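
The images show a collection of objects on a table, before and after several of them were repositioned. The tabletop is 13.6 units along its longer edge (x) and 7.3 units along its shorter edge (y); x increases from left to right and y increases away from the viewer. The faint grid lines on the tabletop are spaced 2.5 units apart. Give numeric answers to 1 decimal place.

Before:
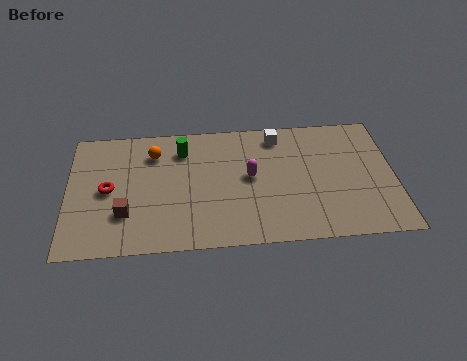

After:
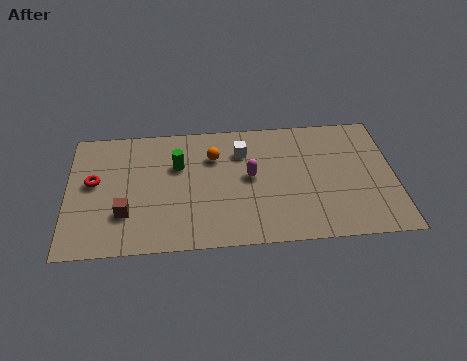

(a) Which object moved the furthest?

the orange sphere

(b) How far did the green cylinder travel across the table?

0.9

From (4.8, 5.7) to (4.6, 4.8), the green cylinder covered √(0.2² + 0.9²) ≈ 0.9 units.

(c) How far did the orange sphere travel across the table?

2.5

From (3.6, 5.6) to (6.1, 5.2), the orange sphere covered √(2.5² + 0.4²) ≈ 2.5 units.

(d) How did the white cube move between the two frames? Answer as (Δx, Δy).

(-1.5, -0.8)

The white cube started near (8.8, 6.2) and ended near (7.3, 5.4).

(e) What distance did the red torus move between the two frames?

0.8

The red torus moved from about (1.7, 3.6) to (1.1, 4.1), a distance of √(0.6² + 0.5²) ≈ 0.8.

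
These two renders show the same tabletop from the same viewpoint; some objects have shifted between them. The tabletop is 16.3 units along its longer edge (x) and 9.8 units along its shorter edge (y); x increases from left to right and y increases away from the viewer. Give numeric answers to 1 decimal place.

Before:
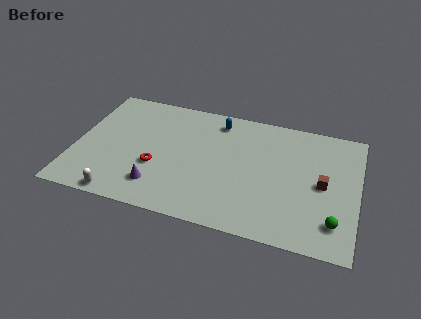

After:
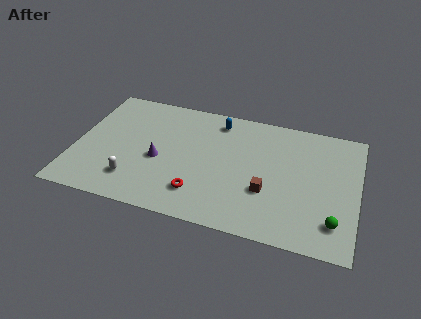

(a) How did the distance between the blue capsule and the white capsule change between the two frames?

-1.5

They were about 9.0 units apart before and 7.5 after — 1.5 units closer together.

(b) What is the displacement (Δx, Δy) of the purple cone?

(-0.1, 2.1)

The purple cone started near (5.0, 2.1) and ended near (4.9, 4.2).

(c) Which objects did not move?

the green sphere and the blue capsule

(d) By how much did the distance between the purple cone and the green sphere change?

+0.3

They were about 10.1 units apart before and 10.4 after — 0.3 units further apart.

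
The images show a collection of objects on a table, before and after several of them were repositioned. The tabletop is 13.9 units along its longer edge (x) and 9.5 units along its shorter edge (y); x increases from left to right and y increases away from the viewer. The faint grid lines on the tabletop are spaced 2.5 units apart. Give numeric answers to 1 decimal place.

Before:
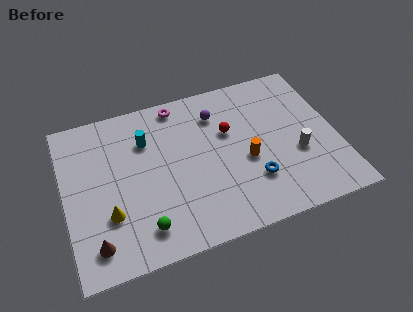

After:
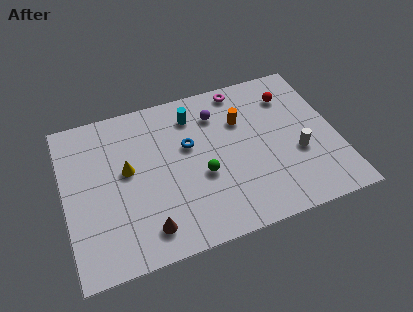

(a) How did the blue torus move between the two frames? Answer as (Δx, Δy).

(-3.0, 3.1)

From the two frames, the blue torus sits at roughly (9.4, 2.7) before and (6.4, 5.8) after.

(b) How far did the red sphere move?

3.5

From (8.5, 6.0) to (11.8, 7.3), the red sphere covered √(3.3² + 1.3²) ≈ 3.5 units.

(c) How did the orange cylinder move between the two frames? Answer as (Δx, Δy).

(0.0, 2.5)

The orange cylinder started near (9.2, 4.0) and ended near (9.2, 6.5).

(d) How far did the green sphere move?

3.8

From (3.7, 1.7) to (6.9, 3.8), the green sphere covered √(3.2² + 2.1²) ≈ 3.8 units.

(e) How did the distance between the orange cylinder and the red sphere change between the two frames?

+0.6

They were about 2.1 units apart before and 2.7 after — 0.6 units further apart.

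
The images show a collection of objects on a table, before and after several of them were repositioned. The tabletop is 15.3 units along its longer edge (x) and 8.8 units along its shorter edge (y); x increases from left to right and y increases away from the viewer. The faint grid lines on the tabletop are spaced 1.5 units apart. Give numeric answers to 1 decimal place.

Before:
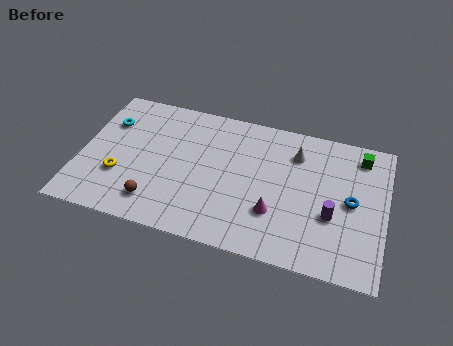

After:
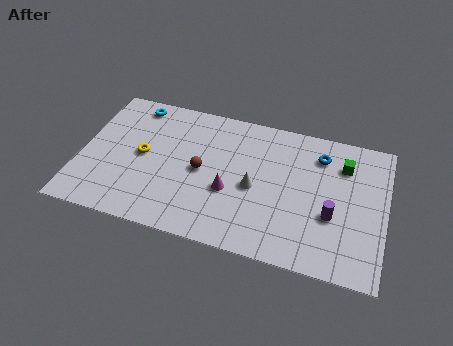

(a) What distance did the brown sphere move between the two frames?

3.3

The brown sphere was near (4.0, 1.7) before and (6.1, 4.3) after, so it travelled √(2.1² + 2.6²) ≈ 3.3 units.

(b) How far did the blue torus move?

3.0

From (13.6, 4.4) to (11.9, 6.9), the blue torus covered √(1.7² + 2.5²) ≈ 3.0 units.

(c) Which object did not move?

the purple cylinder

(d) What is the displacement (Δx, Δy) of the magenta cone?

(-2.3, 0.7)

The magenta cone started near (9.9, 2.7) and ended near (7.6, 3.4).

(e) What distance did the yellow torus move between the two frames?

1.9

The yellow torus was near (2.1, 2.9) before and (3.1, 4.5) after, so it travelled √(1.0² + 1.6²) ≈ 1.9 units.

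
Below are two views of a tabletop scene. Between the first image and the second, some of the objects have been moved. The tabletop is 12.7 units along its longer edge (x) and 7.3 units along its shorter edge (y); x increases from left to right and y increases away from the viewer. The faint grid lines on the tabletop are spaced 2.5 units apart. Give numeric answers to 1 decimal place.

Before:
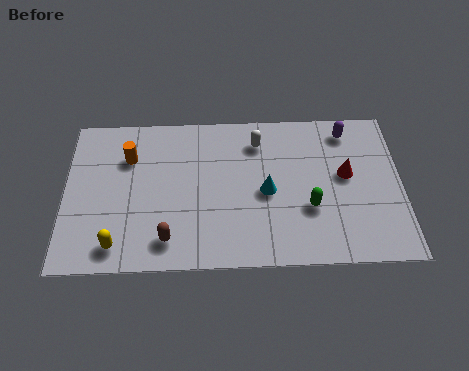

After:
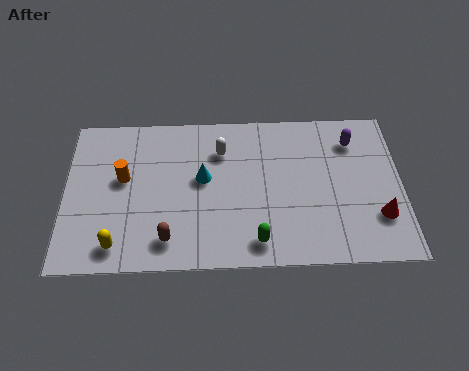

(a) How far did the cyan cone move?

2.5

The cyan cone was near (7.6, 3.4) before and (5.2, 4.1) after, so it travelled √(2.4² + 0.7²) ≈ 2.5 units.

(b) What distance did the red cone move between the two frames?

2.3

From (10.6, 4.1) to (11.8, 2.1), the red cone covered √(1.2² + 2.0²) ≈ 2.3 units.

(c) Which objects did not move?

the yellow capsule and the brown capsule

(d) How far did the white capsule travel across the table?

1.5

The white capsule moved from about (7.3, 5.8) to (5.9, 5.4), a distance of √(1.4² + 0.4²) ≈ 1.5.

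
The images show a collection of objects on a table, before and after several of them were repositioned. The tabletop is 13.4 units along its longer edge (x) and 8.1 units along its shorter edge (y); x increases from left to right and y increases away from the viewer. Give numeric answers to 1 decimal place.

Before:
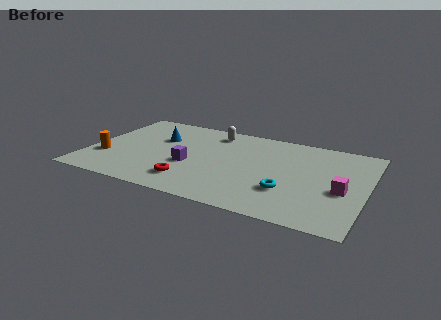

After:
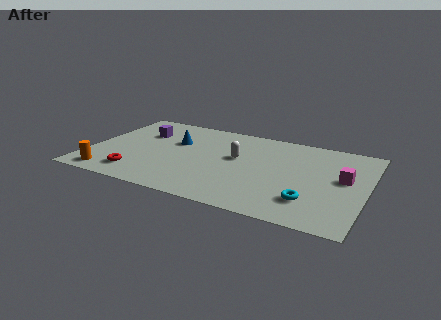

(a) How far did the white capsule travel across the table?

2.5

The white capsule moved from about (5.7, 6.8) to (7.1, 4.7), a distance of √(1.4² + 2.1²) ≈ 2.5.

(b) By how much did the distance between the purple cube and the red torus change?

+2.6

The distance was about 1.5 in the first image and 4.1 in the second, so they moved 2.6 units further apart.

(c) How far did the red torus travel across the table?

2.6

From (5.2, 1.7) to (2.6, 1.5), the red torus covered √(2.6² + 0.2²) ≈ 2.6 units.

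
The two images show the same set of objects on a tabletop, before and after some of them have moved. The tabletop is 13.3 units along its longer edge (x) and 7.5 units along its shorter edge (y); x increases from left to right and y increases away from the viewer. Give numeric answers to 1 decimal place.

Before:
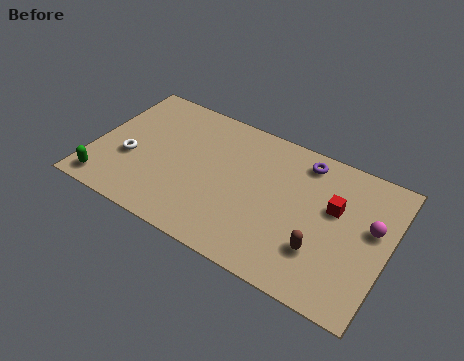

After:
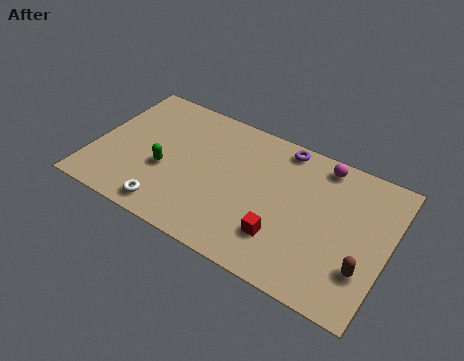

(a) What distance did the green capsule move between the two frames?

3.1

The green capsule moved from about (0.9, 1.0) to (3.3, 3.0), a distance of √(2.4² + 2.0²) ≈ 3.1.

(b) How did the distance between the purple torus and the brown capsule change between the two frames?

+1.8

The distance was about 4.4 in the first image and 6.2 in the second, so they moved 1.8 units further apart.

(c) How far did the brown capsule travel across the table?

1.9

The brown capsule moved from about (10.5, 2.2) to (12.4, 2.2), a distance of √(1.9² + 0.0²) ≈ 1.9.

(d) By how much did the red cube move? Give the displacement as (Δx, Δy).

(-2.0, -2.6)

The red cube started near (10.8, 4.6) and ended near (8.8, 2.0).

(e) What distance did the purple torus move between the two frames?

1.0

The purple torus was near (9.2, 6.4) before and (8.2, 6.7) after, so it travelled √(1.0² + 0.3²) ≈ 1.0 units.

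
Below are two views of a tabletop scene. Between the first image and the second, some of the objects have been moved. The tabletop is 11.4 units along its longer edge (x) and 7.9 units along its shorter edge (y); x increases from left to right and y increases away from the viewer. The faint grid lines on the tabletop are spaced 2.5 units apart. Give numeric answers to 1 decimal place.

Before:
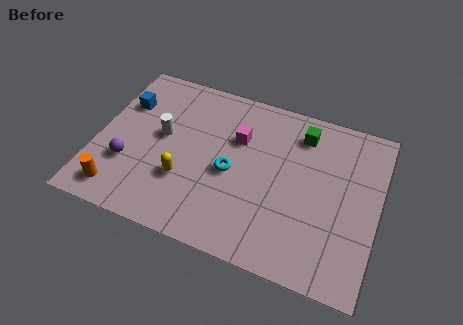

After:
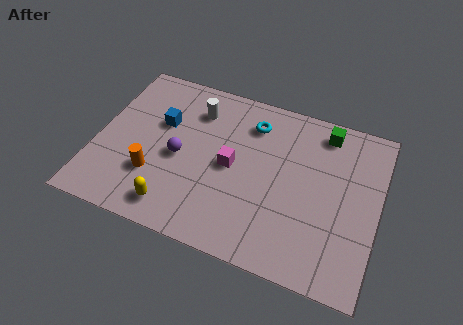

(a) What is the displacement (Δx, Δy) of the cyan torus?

(0.6, 2.6)

The cyan torus started near (5.5, 3.6) and ended near (6.1, 6.2).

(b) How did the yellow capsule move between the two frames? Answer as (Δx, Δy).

(-0.2, -1.4)

The yellow capsule was at about (3.7, 2.6) and moved to about (3.5, 1.2).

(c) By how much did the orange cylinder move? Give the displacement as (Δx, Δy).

(1.3, 1.2)

From the two frames, the orange cylinder sits at roughly (1.2, 1.2) before and (2.5, 2.4) after.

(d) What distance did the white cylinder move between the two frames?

2.1

From (2.6, 4.4) to (3.8, 6.1), the white cylinder covered √(1.2² + 1.7²) ≈ 2.1 units.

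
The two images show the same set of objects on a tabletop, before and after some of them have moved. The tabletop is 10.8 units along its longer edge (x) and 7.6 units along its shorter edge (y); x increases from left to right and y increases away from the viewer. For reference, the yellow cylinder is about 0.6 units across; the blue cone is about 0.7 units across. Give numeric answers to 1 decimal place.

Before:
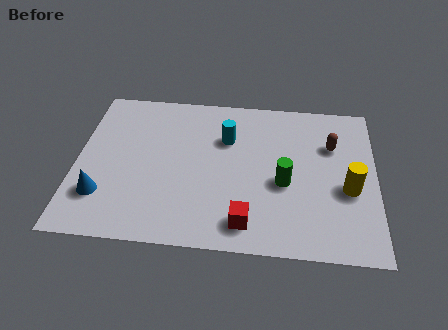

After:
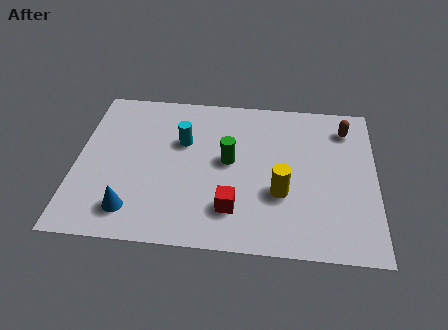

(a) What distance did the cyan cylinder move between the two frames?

1.6

The cyan cylinder was near (5.4, 5.2) before and (3.8, 4.9) after, so it travelled √(1.6² + 0.3²) ≈ 1.6 units.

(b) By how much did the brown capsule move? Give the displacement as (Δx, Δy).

(0.5, 0.9)

The brown capsule started near (9.2, 5.2) and ended near (9.7, 6.1).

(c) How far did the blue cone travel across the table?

1.3

From (1.0, 2.0) to (2.1, 1.4), the blue cone covered √(1.1² + 0.6²) ≈ 1.3 units.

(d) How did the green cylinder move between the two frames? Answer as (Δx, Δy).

(-2.0, 0.9)

The green cylinder started near (7.5, 3.2) and ended near (5.5, 4.1).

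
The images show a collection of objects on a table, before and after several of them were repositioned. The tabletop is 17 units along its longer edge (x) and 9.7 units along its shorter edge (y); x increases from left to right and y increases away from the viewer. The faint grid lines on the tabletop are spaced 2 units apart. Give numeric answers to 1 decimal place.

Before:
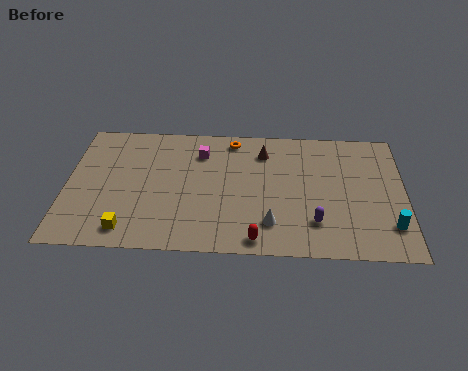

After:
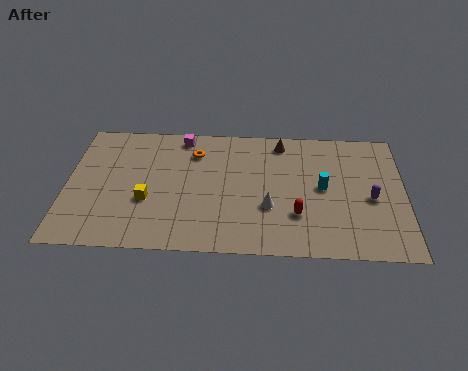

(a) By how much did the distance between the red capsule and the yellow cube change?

+1.1

They were about 6.4 units apart before and 7.5 after — 1.1 units further apart.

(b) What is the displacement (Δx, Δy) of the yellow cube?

(0.9, 2.2)

The yellow cube was at about (3.2, 1.4) and moved to about (4.1, 3.6).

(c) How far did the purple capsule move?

3.4

The purple capsule moved from about (12.5, 2.4) to (15.3, 4.3), a distance of √(2.8² + 1.9²) ≈ 3.4.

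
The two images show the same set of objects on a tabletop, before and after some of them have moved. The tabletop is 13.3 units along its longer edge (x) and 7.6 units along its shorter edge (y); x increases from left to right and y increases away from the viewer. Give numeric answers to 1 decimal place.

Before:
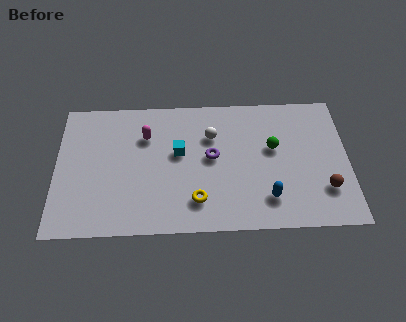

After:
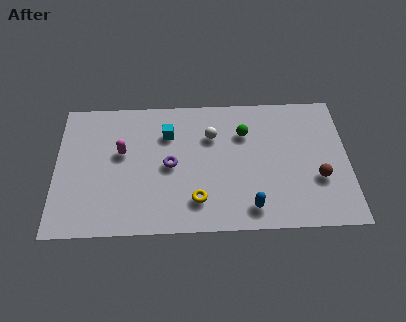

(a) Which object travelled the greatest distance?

the purple torus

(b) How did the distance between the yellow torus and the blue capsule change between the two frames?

-0.7

Before: roughly 3.2 units apart; after: 2.5. That's 0.7 units closer together.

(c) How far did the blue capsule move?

0.9

The blue capsule moved from about (9.6, 1.7) to (8.8, 1.2), a distance of √(0.8² + 0.5²) ≈ 0.9.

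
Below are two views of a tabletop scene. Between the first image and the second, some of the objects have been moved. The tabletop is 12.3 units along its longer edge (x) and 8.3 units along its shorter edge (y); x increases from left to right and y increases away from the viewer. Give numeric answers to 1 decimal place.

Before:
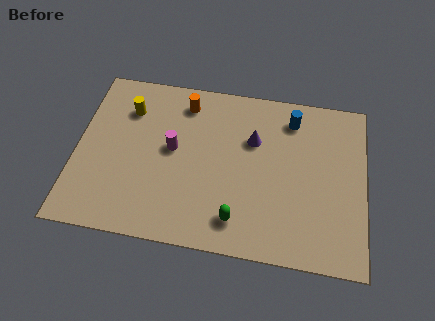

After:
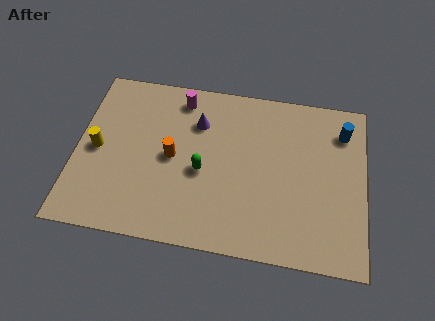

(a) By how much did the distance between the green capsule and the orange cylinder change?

-4.6

Before: roughly 6.0 units apart; after: 1.4. That's 4.6 units closer together.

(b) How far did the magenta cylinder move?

2.6

The magenta cylinder was near (4.1, 4.5) before and (4.3, 7.1) after, so it travelled √(0.2² + 2.6²) ≈ 2.6 units.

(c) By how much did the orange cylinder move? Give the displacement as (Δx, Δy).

(-0.4, -2.8)

From the two frames, the orange cylinder sits at roughly (4.5, 6.9) before and (4.1, 4.1) after.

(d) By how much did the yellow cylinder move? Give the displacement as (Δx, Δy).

(-1.2, -2.2)

The yellow cylinder was at about (2.1, 6.2) and moved to about (0.9, 4.0).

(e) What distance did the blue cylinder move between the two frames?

2.2

The blue cylinder moved from about (9.1, 6.8) to (11.3, 6.5), a distance of √(2.2² + 0.3²) ≈ 2.2.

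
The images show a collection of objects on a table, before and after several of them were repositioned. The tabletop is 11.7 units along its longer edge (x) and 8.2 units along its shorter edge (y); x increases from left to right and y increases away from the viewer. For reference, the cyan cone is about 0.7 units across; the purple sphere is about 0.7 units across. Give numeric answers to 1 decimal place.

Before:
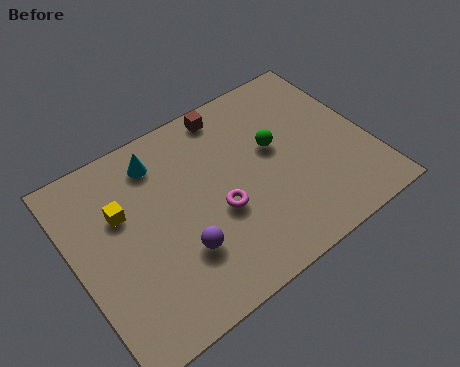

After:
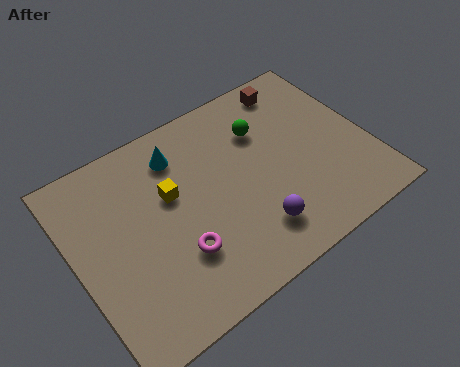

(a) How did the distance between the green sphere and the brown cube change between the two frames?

-0.8

The distance was about 2.9 in the first image and 2.1 in the second, so they moved 0.8 units closer together.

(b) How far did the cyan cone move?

0.8

From (3.7, 6.7) to (4.5, 6.5), the cyan cone covered √(0.8² + 0.2²) ≈ 0.8 units.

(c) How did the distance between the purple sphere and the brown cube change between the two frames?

+0.4

The distance was about 5.6 in the first image and 6.0 in the second, so they moved 0.4 units further apart.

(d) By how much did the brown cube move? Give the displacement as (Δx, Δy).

(2.7, -0.2)

The brown cube was at about (6.7, 7.3) and moved to about (9.4, 7.1).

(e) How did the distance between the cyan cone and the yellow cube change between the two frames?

-0.6

They were about 2.2 units apart before and 1.6 after — 0.6 units closer together.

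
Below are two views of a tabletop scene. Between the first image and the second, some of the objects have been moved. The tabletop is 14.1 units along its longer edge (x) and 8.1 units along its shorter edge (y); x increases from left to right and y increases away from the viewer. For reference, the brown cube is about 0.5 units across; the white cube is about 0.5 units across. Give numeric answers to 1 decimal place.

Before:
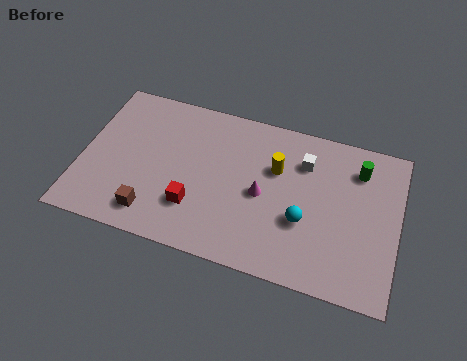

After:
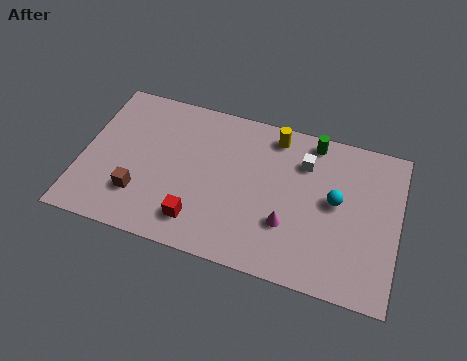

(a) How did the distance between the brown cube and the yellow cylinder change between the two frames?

+1.0

Before: roughly 6.5 units apart; after: 7.5. That's 1.0 units further apart.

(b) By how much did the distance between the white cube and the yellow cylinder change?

+0.3

Before: roughly 1.4 units apart; after: 1.7. That's 0.3 units further apart.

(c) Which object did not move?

the white cube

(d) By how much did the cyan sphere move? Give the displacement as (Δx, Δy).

(1.3, 1.4)

The cyan sphere was at about (10.0, 3.0) and moved to about (11.3, 4.4).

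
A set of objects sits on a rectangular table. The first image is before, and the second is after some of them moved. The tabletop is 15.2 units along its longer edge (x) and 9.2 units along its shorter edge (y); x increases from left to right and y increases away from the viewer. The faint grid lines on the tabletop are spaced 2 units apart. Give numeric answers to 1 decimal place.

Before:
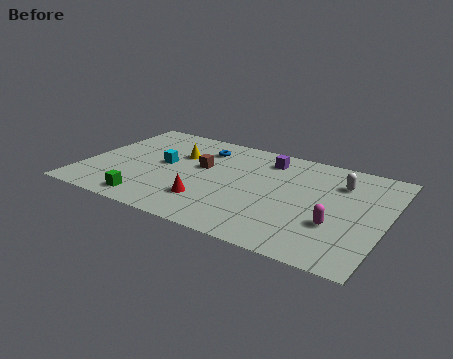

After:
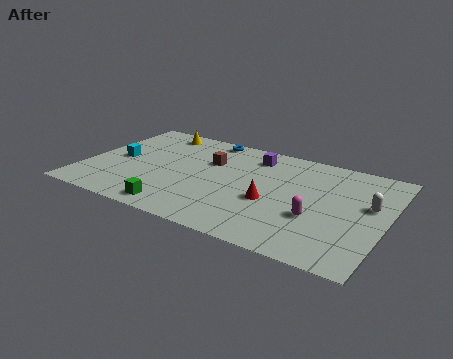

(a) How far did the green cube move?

1.4

The green cube moved from about (3.8, 1.2) to (5.2, 1.1), a distance of √(1.4² + 0.1²) ≈ 1.4.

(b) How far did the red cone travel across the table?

3.3

The red cone moved from about (6.6, 2.4) to (9.6, 3.7), a distance of √(3.0² + 1.3²) ≈ 3.3.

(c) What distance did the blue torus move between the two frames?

1.1

From (5.6, 7.2) to (5.7, 8.3), the blue torus covered √(0.1² + 1.1²) ≈ 1.1 units.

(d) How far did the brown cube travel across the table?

0.8

The brown cube moved from about (5.8, 5.4) to (6.1, 6.1), a distance of √(0.3² + 0.7²) ≈ 0.8.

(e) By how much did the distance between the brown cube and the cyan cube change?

+2.8

They were about 2.0 units apart before and 4.8 after — 2.8 units further apart.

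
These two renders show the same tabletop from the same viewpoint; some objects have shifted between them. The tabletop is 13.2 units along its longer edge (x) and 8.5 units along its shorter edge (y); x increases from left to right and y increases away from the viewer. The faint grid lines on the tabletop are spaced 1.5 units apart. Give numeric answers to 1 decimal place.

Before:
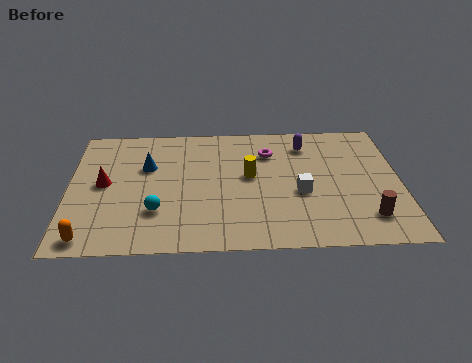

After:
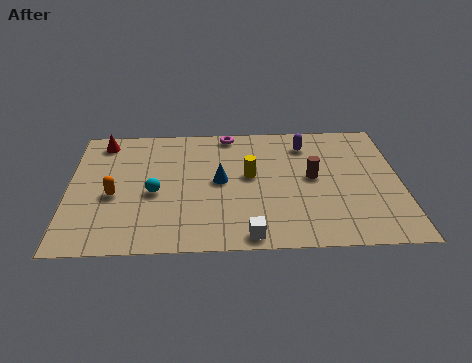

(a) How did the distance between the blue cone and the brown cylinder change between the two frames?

-5.8

They were about 9.5 units apart before and 3.7 after — 5.8 units closer together.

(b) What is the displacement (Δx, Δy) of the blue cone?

(2.9, -1.1)

The blue cone started near (3.1, 5.5) and ended near (6.0, 4.4).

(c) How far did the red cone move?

2.9

The red cone moved from about (1.4, 4.4) to (1.3, 7.3), a distance of √(0.1² + 2.9²) ≈ 2.9.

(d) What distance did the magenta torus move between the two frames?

2.1

From (8.0, 6.3) to (6.4, 7.7), the magenta torus covered √(1.6² + 1.4²) ≈ 2.1 units.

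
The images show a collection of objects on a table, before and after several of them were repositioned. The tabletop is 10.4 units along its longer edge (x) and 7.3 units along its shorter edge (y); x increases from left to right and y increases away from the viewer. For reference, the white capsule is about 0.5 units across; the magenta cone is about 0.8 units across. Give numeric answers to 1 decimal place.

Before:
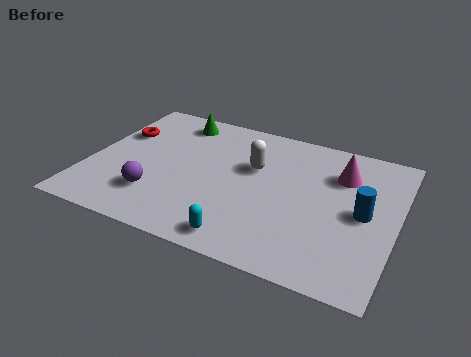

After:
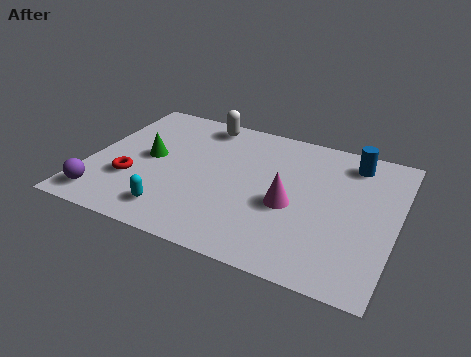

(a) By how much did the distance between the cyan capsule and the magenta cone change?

-1.1

Before: roughly 5.2 units apart; after: 4.1. That's 1.1 units closer together.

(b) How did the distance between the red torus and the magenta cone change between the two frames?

-2.3

The distance was about 7.6 in the first image and 5.3 in the second, so they moved 2.3 units closer together.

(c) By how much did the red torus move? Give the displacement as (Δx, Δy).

(0.8, -2.4)

The red torus started near (0.8, 4.8) and ended near (1.6, 2.4).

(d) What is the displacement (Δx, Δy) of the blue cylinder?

(-0.6, 2.5)

From the two frames, the blue cylinder sits at roughly (9.3, 3.6) before and (8.7, 6.1) after.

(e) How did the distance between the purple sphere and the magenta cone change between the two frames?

-0.4

The distance was about 6.8 in the first image and 6.4 in the second, so they moved 0.4 units closer together.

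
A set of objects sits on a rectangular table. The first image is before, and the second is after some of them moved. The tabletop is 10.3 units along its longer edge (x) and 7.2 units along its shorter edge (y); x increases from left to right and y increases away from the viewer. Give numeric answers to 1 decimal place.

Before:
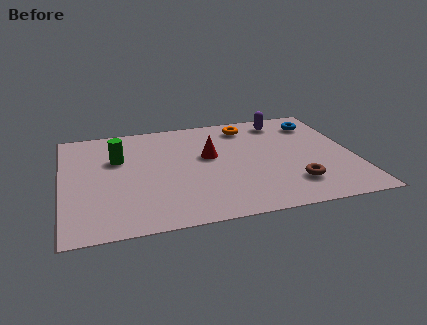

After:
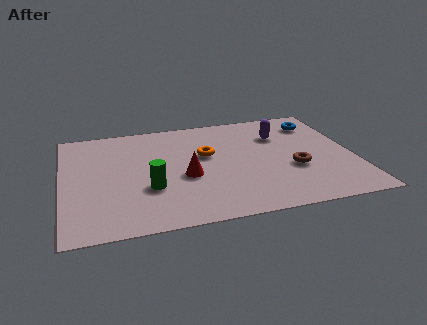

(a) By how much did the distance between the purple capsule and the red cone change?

+0.7

Before: roughly 3.4 units apart; after: 4.1. That's 0.7 units further apart.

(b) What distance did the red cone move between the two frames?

1.5

The red cone moved from about (5.2, 4.2) to (4.3, 3.0), a distance of √(0.9² + 1.2²) ≈ 1.5.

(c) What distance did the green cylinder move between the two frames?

2.4

The green cylinder was near (2.0, 4.7) before and (3.0, 2.5) after, so it travelled √(1.0² + 2.2²) ≈ 2.4 units.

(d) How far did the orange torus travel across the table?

2.3

From (6.7, 6.0) to (5.1, 4.3), the orange torus covered √(1.6² + 1.7²) ≈ 2.3 units.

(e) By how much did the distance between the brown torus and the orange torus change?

-1.1

They were about 4.5 units apart before and 3.4 after — 1.1 units closer together.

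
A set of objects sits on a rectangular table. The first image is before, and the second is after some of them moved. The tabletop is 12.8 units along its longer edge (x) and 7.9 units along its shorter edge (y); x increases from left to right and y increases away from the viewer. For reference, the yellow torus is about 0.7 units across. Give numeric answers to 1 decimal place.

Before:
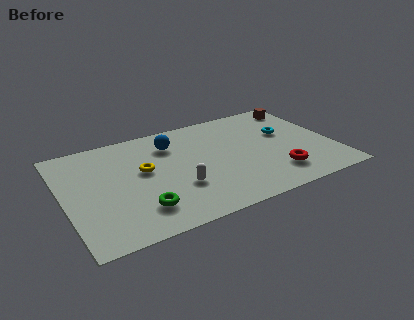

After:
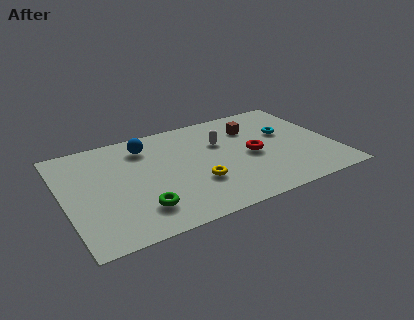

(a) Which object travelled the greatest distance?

the white capsule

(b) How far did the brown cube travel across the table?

2.8

The brown cube was near (11.8, 6.7) before and (9.2, 5.8) after, so it travelled √(2.6² + 0.9²) ≈ 2.8 units.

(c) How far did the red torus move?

2.1

The red torus moved from about (9.8, 1.8) to (8.9, 3.7), a distance of √(0.9² + 1.9²) ≈ 2.1.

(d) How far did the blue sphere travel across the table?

1.2

The blue sphere was near (5.3, 6.0) before and (4.1, 6.3) after, so it travelled √(1.2² + 0.3²) ≈ 1.2 units.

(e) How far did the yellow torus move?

3.0

The yellow torus moved from about (3.8, 4.5) to (6.1, 2.6), a distance of √(2.3² + 1.9²) ≈ 3.0.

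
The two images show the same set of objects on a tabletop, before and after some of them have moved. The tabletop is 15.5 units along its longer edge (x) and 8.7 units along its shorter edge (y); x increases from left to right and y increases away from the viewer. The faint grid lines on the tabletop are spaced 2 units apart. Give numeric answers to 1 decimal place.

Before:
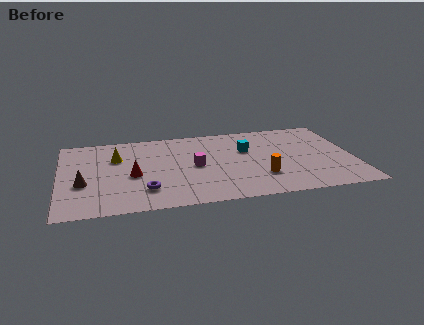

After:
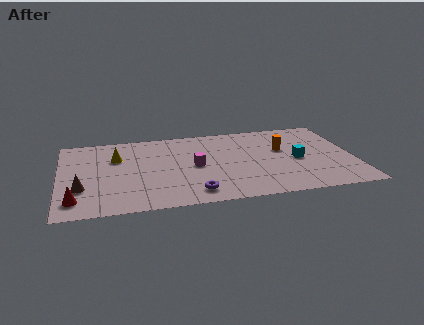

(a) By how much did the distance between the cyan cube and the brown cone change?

+2.5

They were about 9.0 units apart before and 11.5 after — 2.5 units further apart.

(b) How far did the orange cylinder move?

3.1

From (10.5, 2.5) to (11.8, 5.3), the orange cylinder covered √(1.3² + 2.8²) ≈ 3.1 units.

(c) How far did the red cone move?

3.7

From (3.8, 3.8) to (0.8, 1.6), the red cone covered √(3.0² + 2.2²) ≈ 3.7 units.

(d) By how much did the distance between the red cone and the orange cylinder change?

+4.8

They were about 6.8 units apart before and 11.6 after — 4.8 units further apart.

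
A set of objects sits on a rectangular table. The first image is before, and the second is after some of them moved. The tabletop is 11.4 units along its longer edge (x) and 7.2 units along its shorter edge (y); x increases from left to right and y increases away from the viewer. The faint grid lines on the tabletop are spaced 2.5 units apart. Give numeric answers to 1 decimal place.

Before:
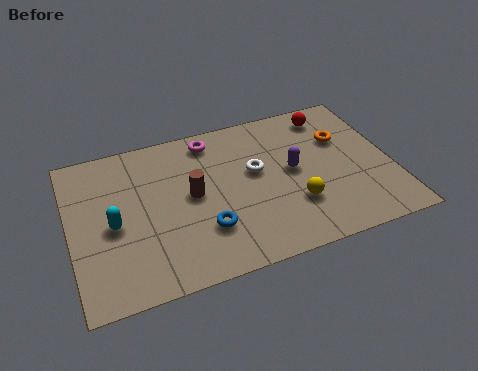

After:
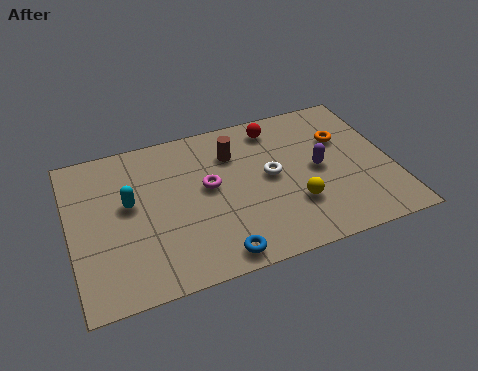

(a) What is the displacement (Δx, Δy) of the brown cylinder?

(1.6, 1.5)

The brown cylinder started near (4.3, 3.8) and ended near (5.9, 5.3).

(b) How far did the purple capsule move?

0.9

From (7.9, 3.8) to (8.8, 3.6), the purple capsule covered √(0.9² + 0.2²) ≈ 0.9 units.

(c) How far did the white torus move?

0.6

The white torus moved from about (6.6, 4.2) to (7.1, 3.8), a distance of √(0.5² + 0.4²) ≈ 0.6.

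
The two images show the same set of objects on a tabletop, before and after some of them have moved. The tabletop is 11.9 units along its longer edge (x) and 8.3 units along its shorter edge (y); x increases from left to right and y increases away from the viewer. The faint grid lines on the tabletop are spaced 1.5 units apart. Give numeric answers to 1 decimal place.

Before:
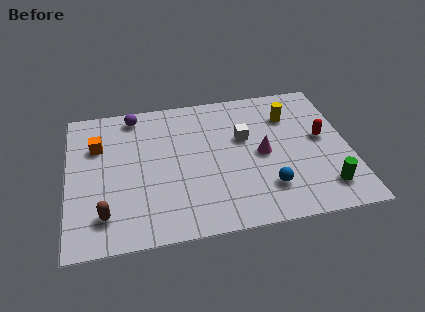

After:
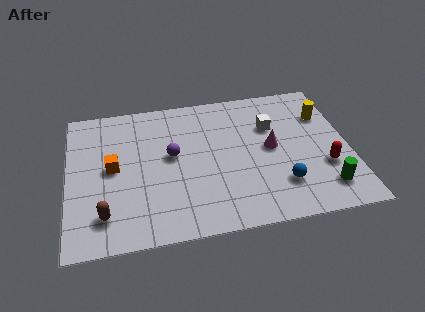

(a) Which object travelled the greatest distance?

the purple sphere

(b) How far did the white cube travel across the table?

1.3

The white cube moved from about (7.5, 5.1) to (8.7, 5.6), a distance of √(1.2² + 0.5²) ≈ 1.3.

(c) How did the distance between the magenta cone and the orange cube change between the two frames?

-0.4

Before: roughly 7.1 units apart; after: 6.7. That's 0.4 units closer together.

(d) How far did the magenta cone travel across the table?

0.5

The magenta cone moved from about (8.2, 4.0) to (8.6, 4.3), a distance of √(0.4² + 0.3²) ≈ 0.5.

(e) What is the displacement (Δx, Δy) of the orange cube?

(0.6, -1.4)

The orange cube was at about (1.3, 5.7) and moved to about (1.9, 4.3).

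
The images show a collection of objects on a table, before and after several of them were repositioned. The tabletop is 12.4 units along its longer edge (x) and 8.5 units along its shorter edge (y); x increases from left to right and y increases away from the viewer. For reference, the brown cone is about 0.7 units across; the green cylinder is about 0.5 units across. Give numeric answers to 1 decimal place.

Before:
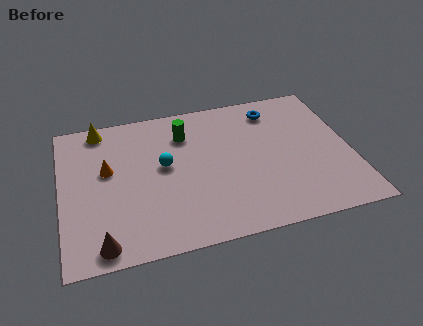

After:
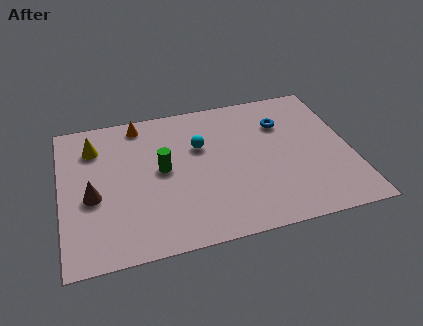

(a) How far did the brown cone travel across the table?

2.7

From (1.6, 0.9) to (1.3, 3.6), the brown cone covered √(0.3² + 2.7²) ≈ 2.7 units.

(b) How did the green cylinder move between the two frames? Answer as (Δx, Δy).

(-1.1, -1.9)

The green cylinder started near (5.4, 6.4) and ended near (4.3, 4.5).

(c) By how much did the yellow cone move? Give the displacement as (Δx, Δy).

(-0.3, -1.1)

From the two frames, the yellow cone sits at roughly (1.8, 7.6) before and (1.5, 6.5) after.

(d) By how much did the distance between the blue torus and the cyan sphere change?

-1.8

The distance was about 5.4 in the first image and 3.6 in the second, so they moved 1.8 units closer together.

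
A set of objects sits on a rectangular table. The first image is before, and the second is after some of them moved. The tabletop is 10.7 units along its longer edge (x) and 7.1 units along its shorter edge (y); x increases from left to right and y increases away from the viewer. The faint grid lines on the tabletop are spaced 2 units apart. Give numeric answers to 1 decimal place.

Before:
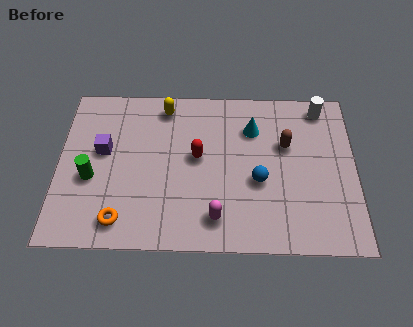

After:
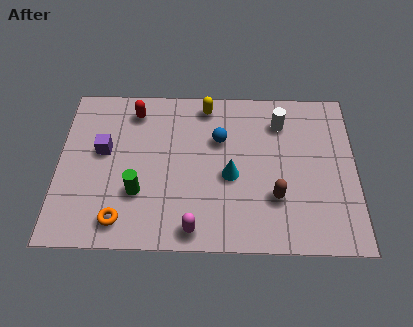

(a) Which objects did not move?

the orange torus and the purple cube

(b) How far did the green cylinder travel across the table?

1.8

The green cylinder was near (1.2, 2.9) before and (2.9, 2.3) after, so it travelled √(1.7² + 0.6²) ≈ 1.8 units.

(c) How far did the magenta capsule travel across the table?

0.9

The magenta capsule was near (5.7, 1.3) before and (4.9, 0.8) after, so it travelled √(0.8² + 0.5²) ≈ 0.9 units.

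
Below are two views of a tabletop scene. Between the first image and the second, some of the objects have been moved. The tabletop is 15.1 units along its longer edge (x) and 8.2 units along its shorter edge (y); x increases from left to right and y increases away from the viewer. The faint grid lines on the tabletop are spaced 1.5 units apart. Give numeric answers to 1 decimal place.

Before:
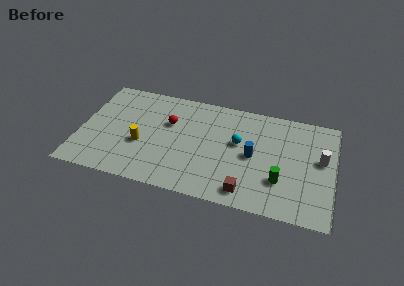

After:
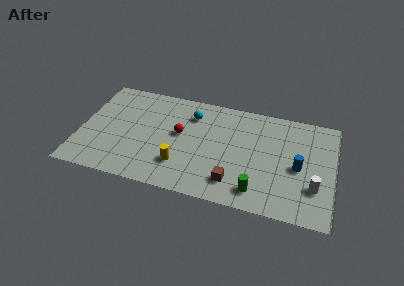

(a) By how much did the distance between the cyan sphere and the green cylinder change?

+3.0

They were about 3.5 units apart before and 6.5 after — 3.0 units further apart.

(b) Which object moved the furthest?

the cyan sphere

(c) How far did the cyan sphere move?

3.3

From (9.4, 4.8) to (6.5, 6.3), the cyan sphere covered √(2.9² + 1.5²) ≈ 3.3 units.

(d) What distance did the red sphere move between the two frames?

1.0

From (5.2, 5.3) to (5.9, 4.6), the red sphere covered √(0.7² + 0.7²) ≈ 1.0 units.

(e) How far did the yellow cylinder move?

2.6

The yellow cylinder moved from about (3.7, 3.2) to (6.1, 2.2), a distance of √(2.4² + 1.0²) ≈ 2.6.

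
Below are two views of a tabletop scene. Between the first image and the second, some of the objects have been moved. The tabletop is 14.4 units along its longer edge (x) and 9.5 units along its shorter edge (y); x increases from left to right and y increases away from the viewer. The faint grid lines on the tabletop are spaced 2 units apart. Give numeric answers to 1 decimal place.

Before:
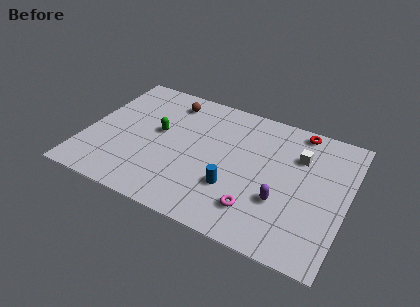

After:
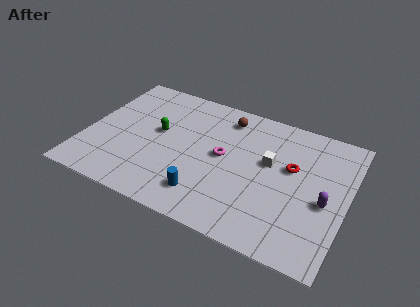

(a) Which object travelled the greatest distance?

the magenta torus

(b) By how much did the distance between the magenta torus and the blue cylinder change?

+1.5

The distance was about 1.7 in the first image and 3.2 in the second, so they moved 1.5 units further apart.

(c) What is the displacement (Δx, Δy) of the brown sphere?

(3.2, 0.0)

The brown sphere was at about (4.2, 7.9) and moved to about (7.4, 7.9).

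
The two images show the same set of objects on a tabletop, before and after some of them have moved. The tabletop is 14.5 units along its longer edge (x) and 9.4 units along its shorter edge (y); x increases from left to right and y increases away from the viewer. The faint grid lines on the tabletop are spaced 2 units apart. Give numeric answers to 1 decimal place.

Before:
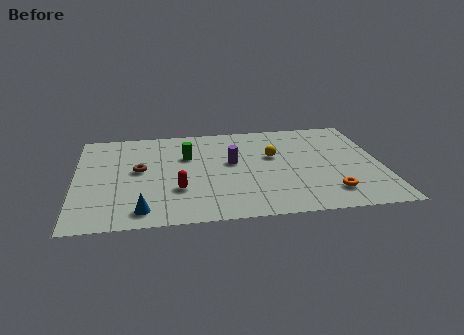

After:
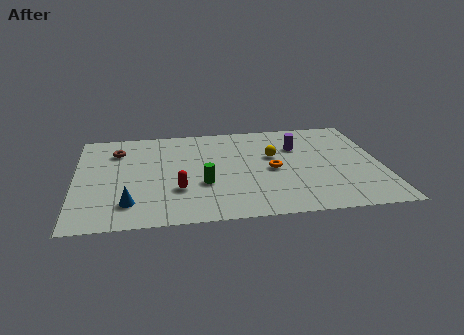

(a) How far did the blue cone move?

0.9

The blue cone moved from about (3.1, 1.3) to (2.5, 2.0), a distance of √(0.6² + 0.7²) ≈ 0.9.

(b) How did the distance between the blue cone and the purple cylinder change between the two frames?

+3.4

Before: roughly 5.9 units apart; after: 9.3. That's 3.4 units further apart.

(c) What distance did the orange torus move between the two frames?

3.6

From (11.9, 1.9) to (9.3, 4.4), the orange torus covered √(2.6² + 2.5²) ≈ 3.6 units.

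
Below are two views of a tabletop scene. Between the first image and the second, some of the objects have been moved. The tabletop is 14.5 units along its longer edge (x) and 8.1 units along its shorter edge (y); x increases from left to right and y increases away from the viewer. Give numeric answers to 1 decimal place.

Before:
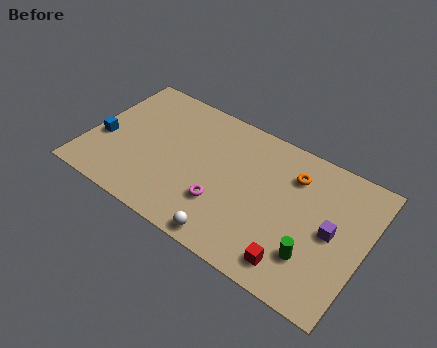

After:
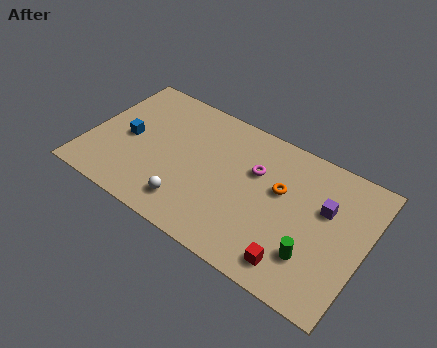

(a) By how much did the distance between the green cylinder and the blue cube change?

-1.1

Before: roughly 11.3 units apart; after: 10.2. That's 1.1 units closer together.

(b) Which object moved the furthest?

the magenta torus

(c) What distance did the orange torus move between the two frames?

1.3

The orange torus was near (10.5, 6.1) before and (10.0, 4.9) after, so it travelled √(0.5² + 1.2²) ≈ 1.3 units.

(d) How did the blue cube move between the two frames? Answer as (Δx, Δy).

(1.2, 0.7)

The blue cube started near (0.8, 3.2) and ended near (2.0, 3.9).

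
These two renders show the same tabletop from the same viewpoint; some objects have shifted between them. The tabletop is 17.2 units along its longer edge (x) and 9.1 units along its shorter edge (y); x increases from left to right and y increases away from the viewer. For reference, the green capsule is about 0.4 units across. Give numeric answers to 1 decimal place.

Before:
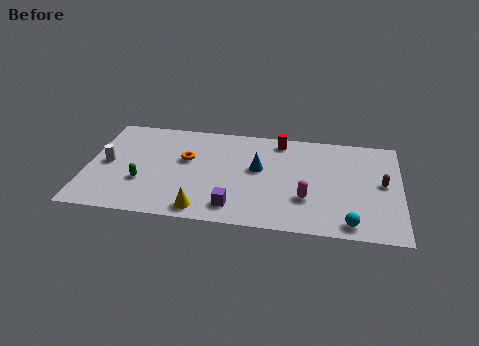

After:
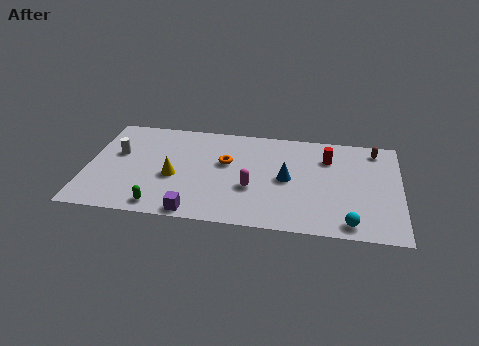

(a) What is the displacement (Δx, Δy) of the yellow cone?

(-1.7, 2.7)

The yellow cone was at about (6.5, 1.1) and moved to about (4.8, 3.8).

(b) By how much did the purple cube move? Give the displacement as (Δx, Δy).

(-2.1, -0.8)

The purple cube started near (8.2, 1.6) and ended near (6.1, 0.8).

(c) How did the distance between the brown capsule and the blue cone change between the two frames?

-1.0

The distance was about 6.8 in the first image and 5.8 in the second, so they moved 1.0 units closer together.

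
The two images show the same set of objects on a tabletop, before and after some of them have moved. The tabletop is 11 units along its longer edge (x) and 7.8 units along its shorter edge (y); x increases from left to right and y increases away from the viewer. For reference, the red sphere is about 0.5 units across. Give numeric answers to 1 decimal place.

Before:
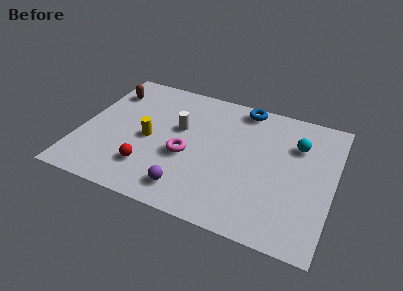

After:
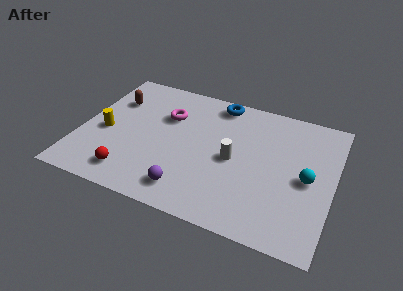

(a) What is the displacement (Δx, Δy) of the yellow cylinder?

(-1.9, -0.2)

The yellow cylinder started near (3.0, 3.6) and ended near (1.1, 3.4).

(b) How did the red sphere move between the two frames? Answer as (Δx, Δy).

(-0.7, -0.6)

From the two frames, the red sphere sits at roughly (3.2, 1.9) before and (2.5, 1.3) after.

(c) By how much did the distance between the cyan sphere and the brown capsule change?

+0.5

They were about 8.4 units apart before and 8.9 after — 0.5 units further apart.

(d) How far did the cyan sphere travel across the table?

1.9

From (9.3, 5.5) to (9.9, 3.7), the cyan sphere covered √(0.6² + 1.8²) ≈ 1.9 units.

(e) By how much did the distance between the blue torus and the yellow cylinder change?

+0.7

Before: roughly 5.1 units apart; after: 5.8. That's 0.7 units further apart.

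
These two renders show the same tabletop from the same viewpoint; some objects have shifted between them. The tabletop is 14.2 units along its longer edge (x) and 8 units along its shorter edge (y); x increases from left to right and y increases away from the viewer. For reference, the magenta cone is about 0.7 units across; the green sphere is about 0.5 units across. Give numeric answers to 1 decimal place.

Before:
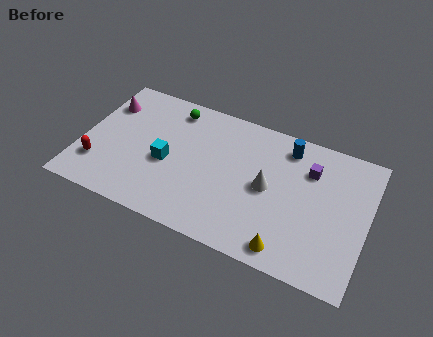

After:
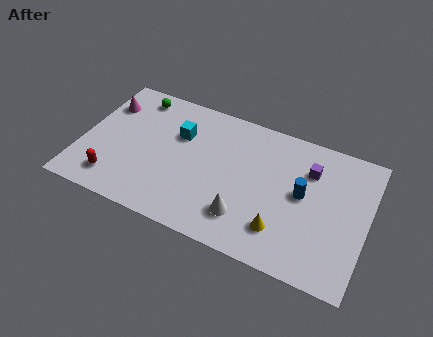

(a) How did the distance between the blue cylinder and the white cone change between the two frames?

+0.7

Before: roughly 2.8 units apart; after: 3.5. That's 0.7 units further apart.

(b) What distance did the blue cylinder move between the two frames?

2.6

The blue cylinder was near (10.0, 6.7) before and (11.0, 4.3) after, so it travelled √(1.0² + 2.4²) ≈ 2.6 units.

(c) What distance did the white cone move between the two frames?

2.3

From (9.3, 4.0) to (8.4, 1.9), the white cone covered √(0.9² + 2.1²) ≈ 2.3 units.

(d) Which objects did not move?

the purple cube and the magenta cone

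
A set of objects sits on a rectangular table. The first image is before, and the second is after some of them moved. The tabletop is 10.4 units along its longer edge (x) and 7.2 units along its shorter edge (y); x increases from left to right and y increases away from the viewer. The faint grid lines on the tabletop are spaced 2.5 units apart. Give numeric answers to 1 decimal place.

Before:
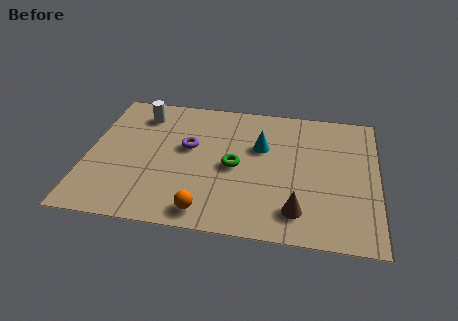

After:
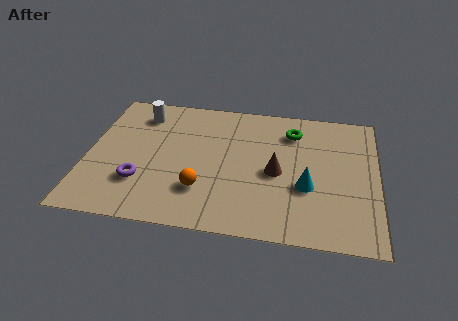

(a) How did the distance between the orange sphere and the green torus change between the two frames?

+2.1

The distance was about 2.7 in the first image and 4.8 in the second, so they moved 2.1 units further apart.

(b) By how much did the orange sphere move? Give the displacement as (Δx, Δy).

(-0.2, 1.1)

The orange sphere was at about (4.4, 0.9) and moved to about (4.2, 2.0).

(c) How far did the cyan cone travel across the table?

2.5

The cyan cone was near (6.2, 4.6) before and (7.9, 2.7) after, so it travelled √(1.7² + 1.9²) ≈ 2.5 units.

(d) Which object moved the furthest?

the green torus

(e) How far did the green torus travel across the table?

3.0

The green torus was near (5.3, 3.4) before and (7.3, 5.6) after, so it travelled √(2.0² + 2.2²) ≈ 3.0 units.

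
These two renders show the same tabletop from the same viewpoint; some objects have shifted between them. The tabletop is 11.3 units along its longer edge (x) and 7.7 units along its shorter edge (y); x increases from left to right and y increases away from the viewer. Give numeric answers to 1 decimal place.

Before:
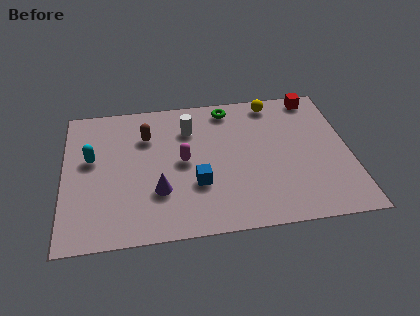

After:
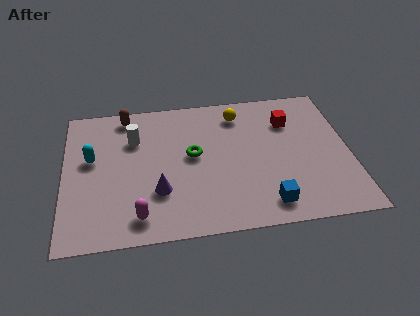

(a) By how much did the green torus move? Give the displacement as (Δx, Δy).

(-1.5, -2.5)

From the two frames, the green torus sits at roughly (6.6, 6.7) before and (5.1, 4.2) after.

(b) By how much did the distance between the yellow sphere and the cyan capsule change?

-1.5

Before: roughly 7.7 units apart; after: 6.2. That's 1.5 units closer together.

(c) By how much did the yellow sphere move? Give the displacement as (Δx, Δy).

(-1.4, -0.5)

From the two frames, the yellow sphere sits at roughly (8.4, 6.8) before and (7.0, 6.3) after.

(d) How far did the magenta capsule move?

3.2

From (4.7, 3.9) to (2.9, 1.2), the magenta capsule covered √(1.8² + 2.7²) ≈ 3.2 units.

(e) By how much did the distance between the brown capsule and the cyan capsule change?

+0.3

Before: roughly 2.4 units apart; after: 2.7. That's 0.3 units further apart.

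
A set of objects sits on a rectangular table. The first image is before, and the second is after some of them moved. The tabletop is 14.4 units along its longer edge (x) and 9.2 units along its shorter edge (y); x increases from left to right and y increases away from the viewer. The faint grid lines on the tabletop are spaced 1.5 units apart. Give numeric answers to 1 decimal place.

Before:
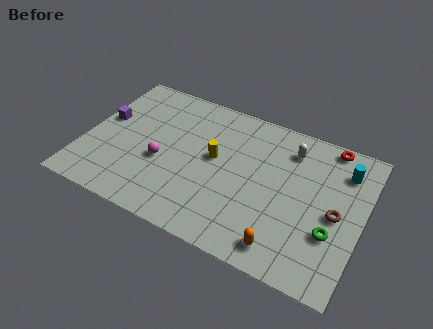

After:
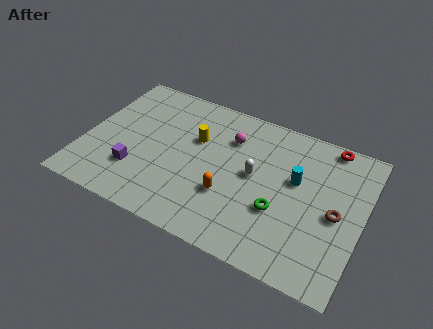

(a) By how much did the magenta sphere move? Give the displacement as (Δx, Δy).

(3.2, 3.0)

From the two frames, the magenta sphere sits at roughly (4.1, 3.7) before and (7.3, 6.7) after.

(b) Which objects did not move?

the brown torus and the red torus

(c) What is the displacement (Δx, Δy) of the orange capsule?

(-3.1, 1.8)

From the two frames, the orange capsule sits at roughly (10.8, 1.3) before and (7.7, 3.1) after.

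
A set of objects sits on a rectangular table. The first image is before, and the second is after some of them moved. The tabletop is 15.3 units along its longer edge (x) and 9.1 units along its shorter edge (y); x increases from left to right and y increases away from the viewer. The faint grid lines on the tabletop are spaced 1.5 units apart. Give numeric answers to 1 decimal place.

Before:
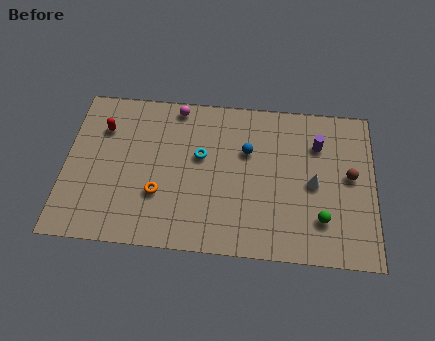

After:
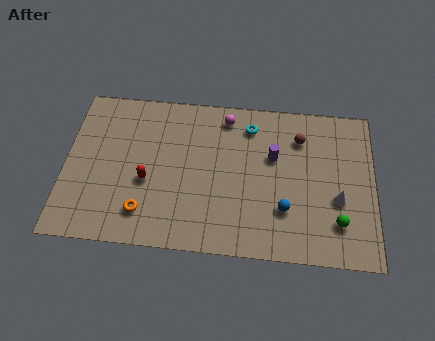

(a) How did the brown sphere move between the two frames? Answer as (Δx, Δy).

(-2.5, 2.0)

The brown sphere was at about (14.1, 4.9) and moved to about (11.6, 6.9).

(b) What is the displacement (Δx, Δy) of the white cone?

(1.2, -0.8)

The white cone started near (12.3, 4.3) and ended near (13.5, 3.5).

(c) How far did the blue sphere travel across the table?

3.7

The blue sphere moved from about (9.0, 5.9) to (10.9, 2.7), a distance of √(1.9² + 3.2²) ≈ 3.7.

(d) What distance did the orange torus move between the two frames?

1.3

The orange torus moved from about (4.7, 3.0) to (4.0, 1.9), a distance of √(0.7² + 1.1²) ≈ 1.3.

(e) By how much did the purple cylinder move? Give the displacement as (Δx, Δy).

(-2.2, -0.9)

From the two frames, the purple cylinder sits at roughly (12.5, 6.6) before and (10.3, 5.7) after.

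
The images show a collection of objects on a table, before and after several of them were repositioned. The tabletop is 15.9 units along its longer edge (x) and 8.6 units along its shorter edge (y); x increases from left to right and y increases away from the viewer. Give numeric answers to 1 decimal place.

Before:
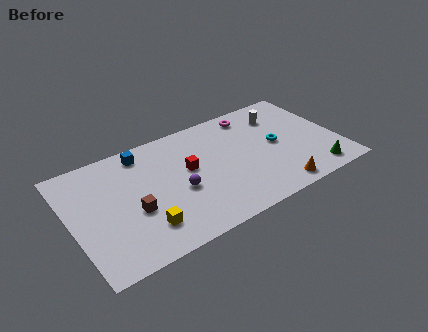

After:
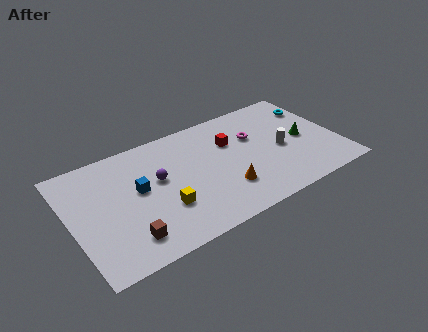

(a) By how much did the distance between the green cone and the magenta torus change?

-3.6

Before: roughly 6.8 units apart; after: 3.2. That's 3.6 units closer together.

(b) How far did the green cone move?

2.9

From (14.1, 1.2) to (13.9, 4.1), the green cone covered √(0.2² + 2.9²) ≈ 2.9 units.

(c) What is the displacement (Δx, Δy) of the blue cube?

(-0.6, -2.6)

From the two frames, the blue cube sits at roughly (4.6, 7.4) before and (4.0, 4.8) after.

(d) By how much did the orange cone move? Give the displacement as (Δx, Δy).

(-2.9, 1.4)

The orange cone was at about (11.7, 1.0) and moved to about (8.8, 2.4).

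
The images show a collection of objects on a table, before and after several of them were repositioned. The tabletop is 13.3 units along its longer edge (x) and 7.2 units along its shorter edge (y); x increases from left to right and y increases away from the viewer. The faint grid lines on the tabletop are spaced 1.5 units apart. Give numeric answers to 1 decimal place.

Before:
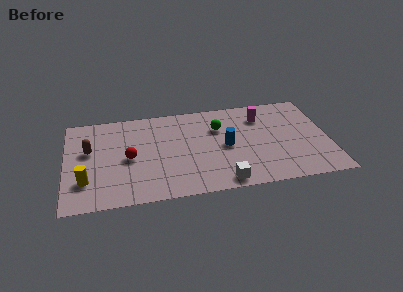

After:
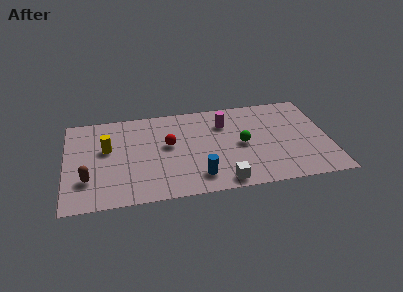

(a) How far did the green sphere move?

1.9

From (7.8, 5.0) to (8.9, 3.5), the green sphere covered √(1.1² + 1.5²) ≈ 1.9 units.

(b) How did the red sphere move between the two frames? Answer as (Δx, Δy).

(2.0, 0.7)

The red sphere was at about (3.2, 3.4) and moved to about (5.2, 4.1).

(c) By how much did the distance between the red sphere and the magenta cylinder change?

-4.0

The distance was about 7.1 in the first image and 3.1 in the second, so they moved 4.0 units closer together.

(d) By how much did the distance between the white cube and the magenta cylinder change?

-0.7

The distance was about 5.2 in the first image and 4.5 in the second, so they moved 0.7 units closer together.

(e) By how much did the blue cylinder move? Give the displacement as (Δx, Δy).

(-1.5, -2.1)

The blue cylinder started near (8.1, 3.5) and ended near (6.6, 1.4).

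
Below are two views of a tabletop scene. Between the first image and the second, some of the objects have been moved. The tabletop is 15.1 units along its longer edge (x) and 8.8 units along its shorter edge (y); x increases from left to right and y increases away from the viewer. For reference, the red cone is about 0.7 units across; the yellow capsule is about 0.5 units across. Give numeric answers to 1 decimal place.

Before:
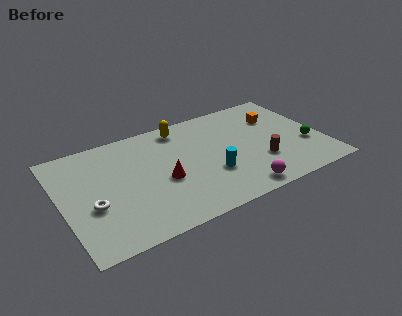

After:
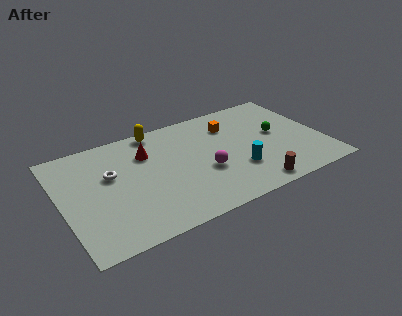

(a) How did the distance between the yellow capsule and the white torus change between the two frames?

-3.1

They were about 7.1 units apart before and 4.0 after — 3.1 units closer together.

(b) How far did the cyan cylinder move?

1.5

The cyan cylinder was near (8.4, 3.0) before and (9.9, 2.7) after, so it travelled √(1.5² + 0.3²) ≈ 1.5 units.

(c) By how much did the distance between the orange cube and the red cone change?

-2.5

The distance was about 7.5 in the first image and 5.0 in the second, so they moved 2.5 units closer together.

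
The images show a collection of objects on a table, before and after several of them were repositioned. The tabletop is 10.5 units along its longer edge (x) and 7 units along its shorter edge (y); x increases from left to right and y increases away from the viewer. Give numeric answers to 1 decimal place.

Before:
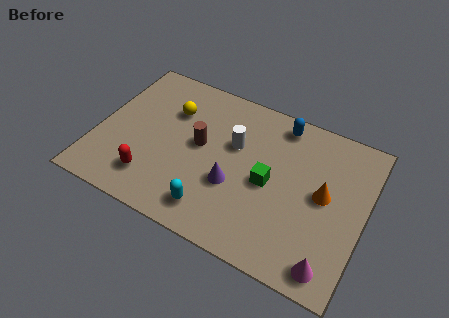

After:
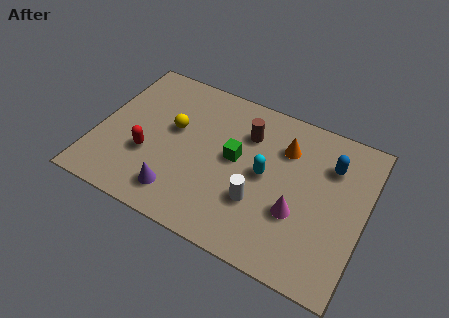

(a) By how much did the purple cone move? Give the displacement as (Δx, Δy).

(-2.0, -1.3)

From the two frames, the purple cone sits at roughly (5.5, 2.6) before and (3.5, 1.3) after.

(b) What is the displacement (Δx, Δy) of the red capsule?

(-0.3, 1.0)

The red capsule started near (2.4, 1.5) and ended near (2.1, 2.5).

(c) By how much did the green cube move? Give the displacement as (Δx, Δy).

(-1.4, 0.5)

From the two frames, the green cube sits at roughly (6.8, 3.3) before and (5.4, 3.8) after.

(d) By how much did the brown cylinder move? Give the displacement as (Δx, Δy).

(1.7, 1.3)

From the two frames, the brown cylinder sits at roughly (4.0, 3.8) before and (5.7, 5.1) after.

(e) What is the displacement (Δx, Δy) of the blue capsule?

(2.1, -1.0)

From the two frames, the blue capsule sits at roughly (6.9, 6.1) before and (9.0, 5.1) after.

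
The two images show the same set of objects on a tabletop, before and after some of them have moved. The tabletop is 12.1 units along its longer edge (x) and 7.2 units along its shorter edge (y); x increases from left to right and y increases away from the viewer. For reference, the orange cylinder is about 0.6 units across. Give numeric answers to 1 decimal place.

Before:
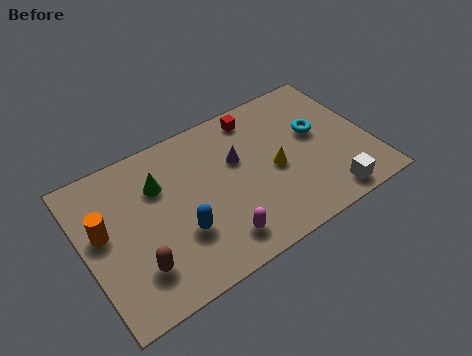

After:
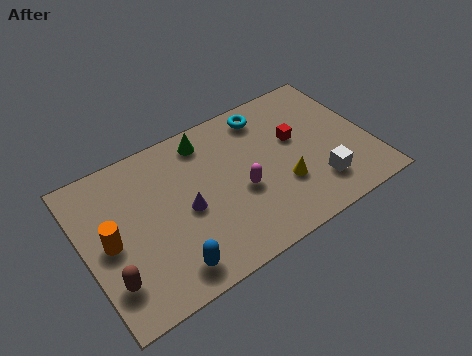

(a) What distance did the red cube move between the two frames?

2.4

The red cube moved from about (7.7, 6.2) to (9.1, 4.3), a distance of √(1.4² + 1.9²) ≈ 2.4.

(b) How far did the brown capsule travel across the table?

1.1

From (1.9, 1.8) to (0.8, 1.8), the brown capsule covered √(1.1² + 0.0²) ≈ 1.1 units.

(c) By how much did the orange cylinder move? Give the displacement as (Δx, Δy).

(0.2, -0.6)

The orange cylinder started near (0.8, 4.1) and ended near (1.0, 3.5).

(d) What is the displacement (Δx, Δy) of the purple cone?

(-2.4, -1.2)

From the two frames, the purple cone sits at roughly (6.6, 4.5) before and (4.2, 3.3) after.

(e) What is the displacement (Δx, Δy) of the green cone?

(2.2, 1.1)

The green cone was at about (3.3, 5.0) and moved to about (5.5, 6.1).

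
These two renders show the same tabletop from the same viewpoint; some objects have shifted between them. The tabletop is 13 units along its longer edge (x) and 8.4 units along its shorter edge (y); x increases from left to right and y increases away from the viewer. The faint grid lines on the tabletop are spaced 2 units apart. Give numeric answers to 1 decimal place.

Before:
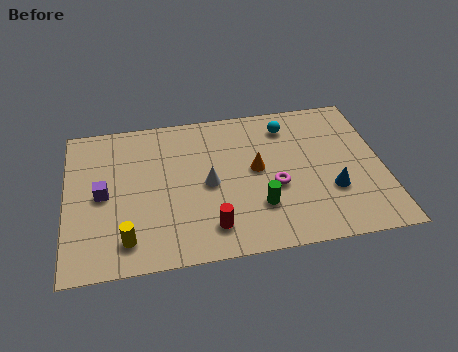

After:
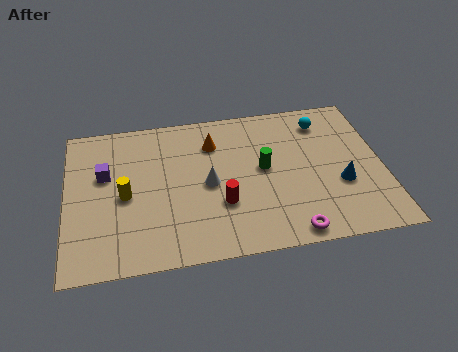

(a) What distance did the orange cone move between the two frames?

2.5

From (7.8, 4.5) to (6.1, 6.3), the orange cone covered √(1.7² + 1.8²) ≈ 2.5 units.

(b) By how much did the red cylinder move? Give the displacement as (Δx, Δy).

(0.5, 1.2)

The red cylinder was at about (5.8, 1.6) and moved to about (6.3, 2.8).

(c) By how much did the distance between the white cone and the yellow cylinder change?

-0.8

The distance was about 4.2 in the first image and 3.4 in the second, so they moved 0.8 units closer together.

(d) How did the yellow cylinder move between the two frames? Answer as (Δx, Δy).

(0.0, 2.4)

From the two frames, the yellow cylinder sits at roughly (2.4, 1.5) before and (2.4, 3.9) after.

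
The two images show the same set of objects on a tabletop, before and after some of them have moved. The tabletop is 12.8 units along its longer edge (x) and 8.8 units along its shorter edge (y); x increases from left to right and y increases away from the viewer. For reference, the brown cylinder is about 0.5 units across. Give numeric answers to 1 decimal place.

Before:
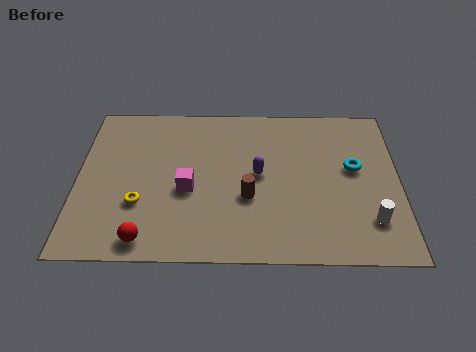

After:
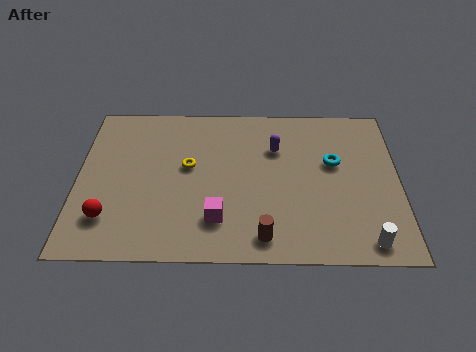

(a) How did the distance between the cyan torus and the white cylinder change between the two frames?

+1.5

Before: roughly 3.0 units apart; after: 4.5. That's 1.5 units further apart.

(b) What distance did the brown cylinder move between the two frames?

2.2

The brown cylinder was near (6.8, 3.3) before and (7.4, 1.2) after, so it travelled √(0.6² + 2.1²) ≈ 2.2 units.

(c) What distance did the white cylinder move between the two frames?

1.1

The white cylinder moved from about (11.6, 2.1) to (11.4, 1.0), a distance of √(0.2² + 1.1²) ≈ 1.1.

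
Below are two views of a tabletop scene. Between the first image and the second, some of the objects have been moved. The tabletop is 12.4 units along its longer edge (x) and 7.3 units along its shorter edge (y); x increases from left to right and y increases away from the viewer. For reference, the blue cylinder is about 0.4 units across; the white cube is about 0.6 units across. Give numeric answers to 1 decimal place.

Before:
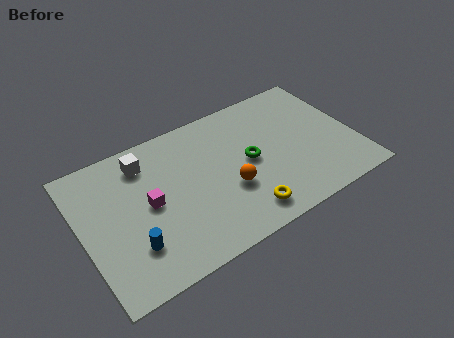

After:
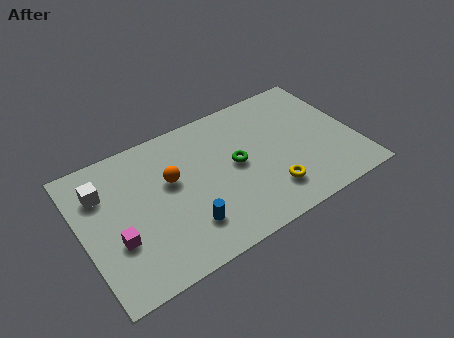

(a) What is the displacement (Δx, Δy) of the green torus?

(-0.6, 0.1)

The green torus was at about (7.6, 3.7) and moved to about (7.0, 3.8).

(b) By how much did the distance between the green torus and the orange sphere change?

+1.5

They were about 1.5 units apart before and 3.0 after — 1.5 units further apart.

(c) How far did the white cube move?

2.1

From (3.1, 5.9) to (1.1, 5.3), the white cube covered √(2.0² + 0.6²) ≈ 2.1 units.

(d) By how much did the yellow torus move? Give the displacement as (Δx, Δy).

(1.3, 0.5)

The yellow torus was at about (6.9, 1.2) and moved to about (8.2, 1.7).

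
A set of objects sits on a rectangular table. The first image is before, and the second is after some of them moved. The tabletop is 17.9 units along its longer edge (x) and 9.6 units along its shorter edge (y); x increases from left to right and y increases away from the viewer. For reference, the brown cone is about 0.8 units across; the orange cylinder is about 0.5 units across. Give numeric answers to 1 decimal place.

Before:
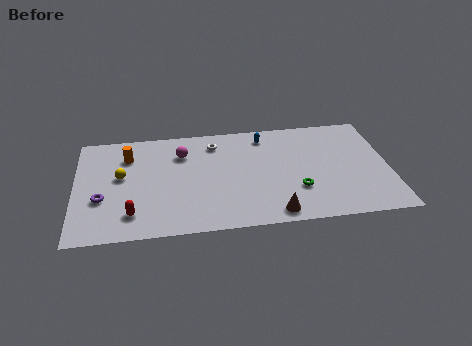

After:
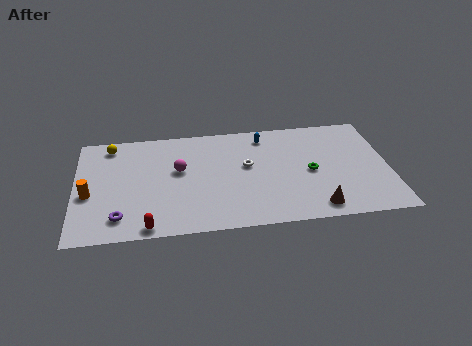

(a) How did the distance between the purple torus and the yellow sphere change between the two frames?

+4.3

Before: roughly 2.2 units apart; after: 6.5. That's 4.3 units further apart.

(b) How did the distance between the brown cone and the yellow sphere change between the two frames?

+3.9

Before: roughly 9.6 units apart; after: 13.5. That's 3.9 units further apart.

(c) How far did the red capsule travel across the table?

1.5

From (3.2, 2.0) to (4.1, 0.8), the red capsule covered √(0.9² + 1.2²) ≈ 1.5 units.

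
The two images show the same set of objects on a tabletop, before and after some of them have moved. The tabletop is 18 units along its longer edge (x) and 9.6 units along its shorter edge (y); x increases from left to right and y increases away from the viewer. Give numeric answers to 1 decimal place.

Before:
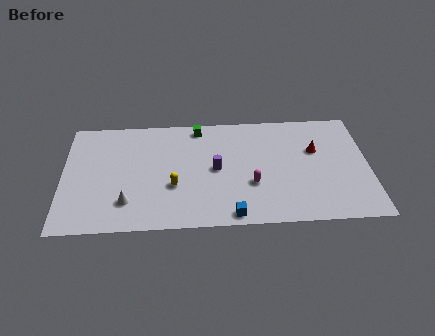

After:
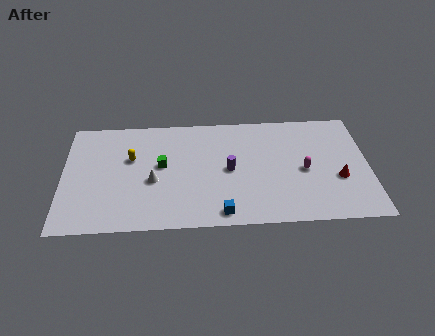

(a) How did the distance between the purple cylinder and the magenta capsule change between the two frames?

+1.9

They were about 2.5 units apart before and 4.4 after — 1.9 units further apart.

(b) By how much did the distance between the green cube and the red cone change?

+3.2

They were about 7.3 units apart before and 10.5 after — 3.2 units further apart.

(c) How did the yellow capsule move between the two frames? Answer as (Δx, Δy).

(-2.5, 2.5)

The yellow capsule was at about (6.5, 3.5) and moved to about (4.0, 6.0).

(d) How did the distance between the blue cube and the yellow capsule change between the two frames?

+2.9

They were about 4.3 units apart before and 7.2 after — 2.9 units further apart.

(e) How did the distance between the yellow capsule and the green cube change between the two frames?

-3.3

Before: roughly 5.2 units apart; after: 1.9. That's 3.3 units closer together.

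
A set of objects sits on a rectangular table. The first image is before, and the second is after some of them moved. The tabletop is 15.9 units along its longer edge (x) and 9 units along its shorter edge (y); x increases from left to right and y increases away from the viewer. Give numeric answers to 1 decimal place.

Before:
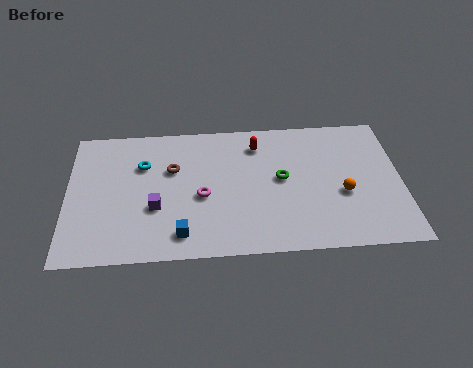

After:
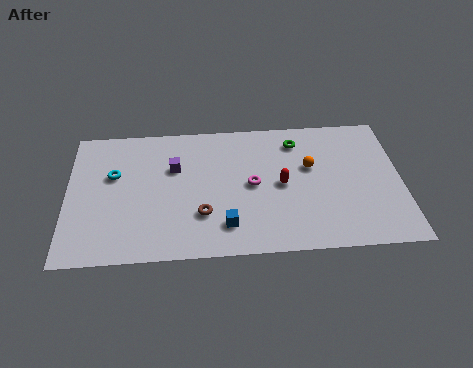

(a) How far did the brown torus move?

3.4

The brown torus was near (5.0, 5.8) before and (6.4, 2.7) after, so it travelled √(1.4² + 3.1²) ≈ 3.4 units.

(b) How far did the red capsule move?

3.0

The red capsule moved from about (9.1, 7.2) to (10.2, 4.4), a distance of √(1.1² + 2.8²) ≈ 3.0.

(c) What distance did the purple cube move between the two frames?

2.8

From (4.2, 3.3) to (5.1, 5.9), the purple cube covered √(0.9² + 2.6²) ≈ 2.8 units.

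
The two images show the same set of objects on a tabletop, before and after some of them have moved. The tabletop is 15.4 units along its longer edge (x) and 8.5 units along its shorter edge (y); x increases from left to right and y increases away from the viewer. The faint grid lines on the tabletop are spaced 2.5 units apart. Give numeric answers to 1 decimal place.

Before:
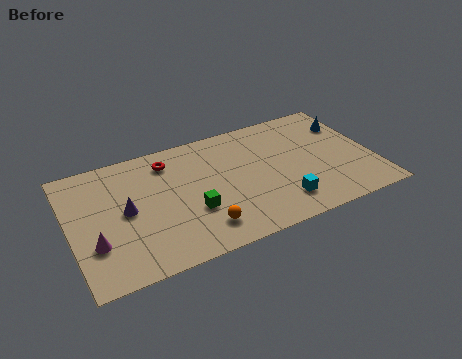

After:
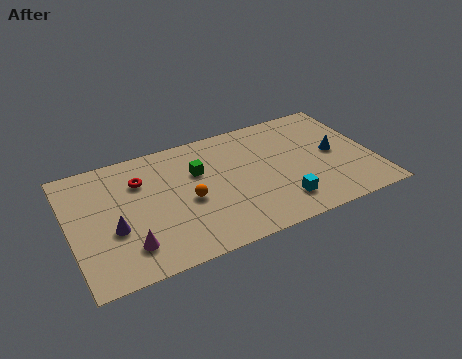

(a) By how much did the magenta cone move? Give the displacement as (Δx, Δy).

(1.6, -0.8)

From the two frames, the magenta cone sits at roughly (1.1, 2.7) before and (2.7, 1.9) after.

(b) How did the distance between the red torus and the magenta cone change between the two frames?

-1.6

They were about 5.9 units apart before and 4.3 after — 1.6 units closer together.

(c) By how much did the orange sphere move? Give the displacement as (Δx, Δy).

(-0.4, 2.1)

The orange sphere was at about (6.3, 1.7) and moved to about (5.9, 3.8).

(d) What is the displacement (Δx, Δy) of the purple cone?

(-0.7, -1.0)

The purple cone was at about (2.8, 4.3) and moved to about (2.1, 3.3).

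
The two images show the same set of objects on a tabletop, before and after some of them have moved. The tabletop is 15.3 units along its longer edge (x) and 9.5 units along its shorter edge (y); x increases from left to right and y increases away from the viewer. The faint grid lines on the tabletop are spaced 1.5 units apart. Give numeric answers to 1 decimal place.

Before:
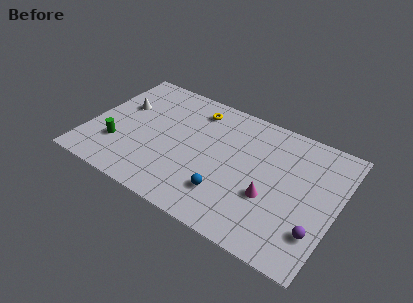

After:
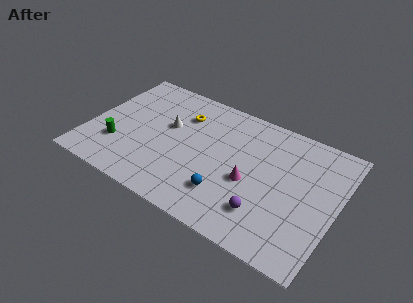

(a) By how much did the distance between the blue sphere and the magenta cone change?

-0.7

Before: roughly 2.7 units apart; after: 2.0. That's 0.7 units closer together.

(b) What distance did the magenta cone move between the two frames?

1.4

The magenta cone moved from about (11.4, 3.5) to (10.1, 4.0), a distance of √(1.3² + 0.5²) ≈ 1.4.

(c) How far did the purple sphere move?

3.1

The purple sphere moved from about (14.4, 2.5) to (11.3, 2.3), a distance of √(3.1² + 0.2²) ≈ 3.1.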